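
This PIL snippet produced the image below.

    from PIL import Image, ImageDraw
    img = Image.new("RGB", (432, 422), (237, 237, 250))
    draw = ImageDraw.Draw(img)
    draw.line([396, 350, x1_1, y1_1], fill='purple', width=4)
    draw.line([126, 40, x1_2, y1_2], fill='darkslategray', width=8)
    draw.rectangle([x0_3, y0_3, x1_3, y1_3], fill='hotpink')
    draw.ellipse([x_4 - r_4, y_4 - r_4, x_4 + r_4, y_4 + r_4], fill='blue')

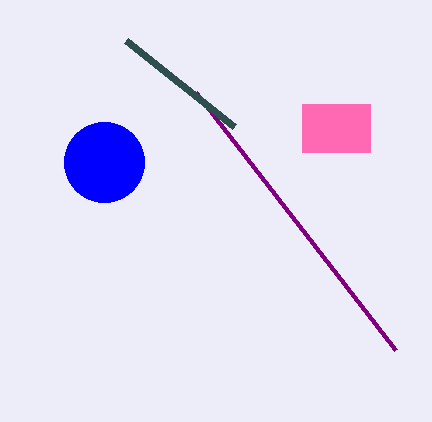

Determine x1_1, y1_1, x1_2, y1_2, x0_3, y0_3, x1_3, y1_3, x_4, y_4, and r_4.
x1_1 = 196; y1_1 = 92; x1_2 = 234; y1_2 = 126; x0_3 = 302; y0_3 = 104; x1_3 = 370; y1_3 = 152; x_4 = 104; y_4 = 162; r_4 = 40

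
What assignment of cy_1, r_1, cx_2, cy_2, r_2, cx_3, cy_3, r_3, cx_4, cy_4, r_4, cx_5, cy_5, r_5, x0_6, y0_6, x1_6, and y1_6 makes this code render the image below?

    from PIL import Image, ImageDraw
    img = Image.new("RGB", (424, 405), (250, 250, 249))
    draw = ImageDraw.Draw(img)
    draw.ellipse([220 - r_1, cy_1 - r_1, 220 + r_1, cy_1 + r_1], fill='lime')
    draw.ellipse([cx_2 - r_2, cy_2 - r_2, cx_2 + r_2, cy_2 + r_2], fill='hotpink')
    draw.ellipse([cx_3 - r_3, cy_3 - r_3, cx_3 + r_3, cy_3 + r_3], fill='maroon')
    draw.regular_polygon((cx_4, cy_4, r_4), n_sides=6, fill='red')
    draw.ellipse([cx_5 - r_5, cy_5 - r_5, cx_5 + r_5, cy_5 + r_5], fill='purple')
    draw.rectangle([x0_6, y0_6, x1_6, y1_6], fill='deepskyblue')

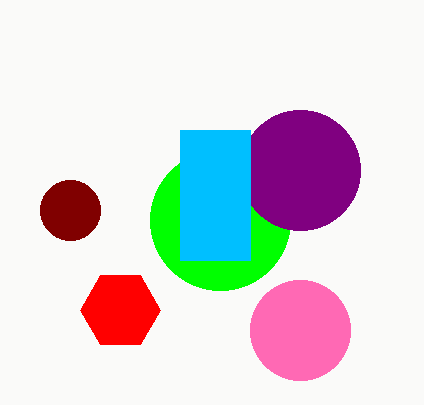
cy_1 = 220, r_1 = 70, cx_2 = 300, cy_2 = 330, r_2 = 50, cx_3 = 70, cy_3 = 210, r_3 = 30, cx_4 = 120, cy_4 = 310, r_4 = 40, cx_5 = 300, cy_5 = 170, r_5 = 60, x0_6 = 180, y0_6 = 130, x1_6 = 250, y1_6 = 260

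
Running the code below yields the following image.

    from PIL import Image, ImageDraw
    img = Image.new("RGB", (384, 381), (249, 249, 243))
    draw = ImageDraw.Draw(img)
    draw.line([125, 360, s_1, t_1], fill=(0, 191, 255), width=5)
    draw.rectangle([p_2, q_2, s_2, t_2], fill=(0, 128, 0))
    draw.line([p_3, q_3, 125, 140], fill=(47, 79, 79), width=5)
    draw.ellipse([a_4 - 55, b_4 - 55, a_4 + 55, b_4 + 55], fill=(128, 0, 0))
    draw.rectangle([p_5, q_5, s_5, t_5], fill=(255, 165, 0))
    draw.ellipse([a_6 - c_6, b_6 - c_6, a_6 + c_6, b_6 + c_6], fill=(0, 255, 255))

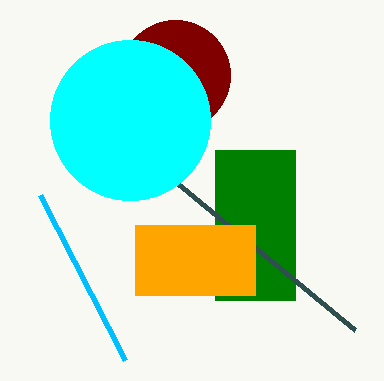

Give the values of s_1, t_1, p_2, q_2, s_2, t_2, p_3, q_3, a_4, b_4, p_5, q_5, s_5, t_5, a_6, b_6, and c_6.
s_1 = 40, t_1 = 195, p_2 = 215, q_2 = 150, s_2 = 295, t_2 = 300, p_3 = 355, q_3 = 330, a_4 = 175, b_4 = 75, p_5 = 135, q_5 = 225, s_5 = 255, t_5 = 295, a_6 = 130, b_6 = 120, c_6 = 80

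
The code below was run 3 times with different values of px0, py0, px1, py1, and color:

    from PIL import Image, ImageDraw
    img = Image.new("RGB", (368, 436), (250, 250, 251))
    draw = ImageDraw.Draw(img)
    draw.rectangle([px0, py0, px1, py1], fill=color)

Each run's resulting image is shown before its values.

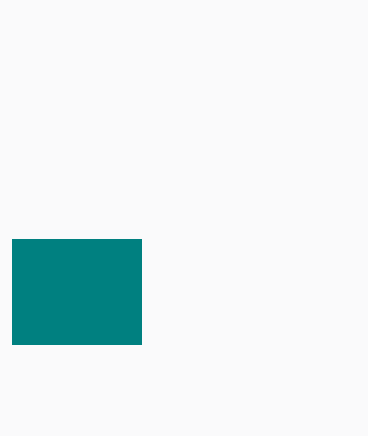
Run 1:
px0 = 12, py0 = 239, px1 = 141, py1 = 344, color = 'teal'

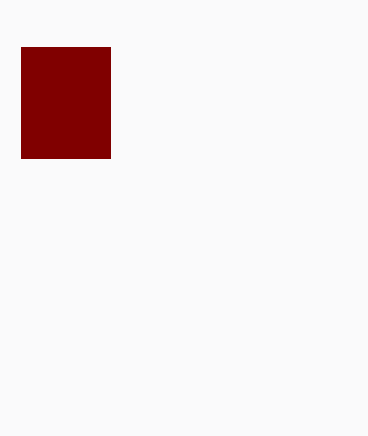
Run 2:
px0 = 21; py0 = 47; px1 = 110; py1 = 158; color = 'maroon'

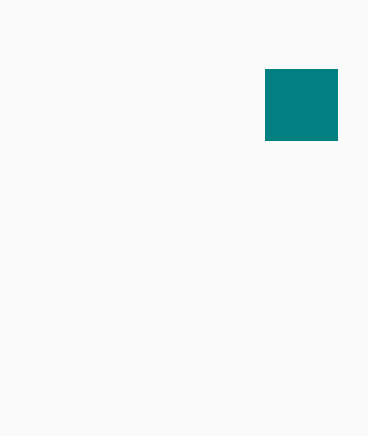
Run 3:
px0 = 265; py0 = 69; px1 = 337; py1 = 140; color = 'teal'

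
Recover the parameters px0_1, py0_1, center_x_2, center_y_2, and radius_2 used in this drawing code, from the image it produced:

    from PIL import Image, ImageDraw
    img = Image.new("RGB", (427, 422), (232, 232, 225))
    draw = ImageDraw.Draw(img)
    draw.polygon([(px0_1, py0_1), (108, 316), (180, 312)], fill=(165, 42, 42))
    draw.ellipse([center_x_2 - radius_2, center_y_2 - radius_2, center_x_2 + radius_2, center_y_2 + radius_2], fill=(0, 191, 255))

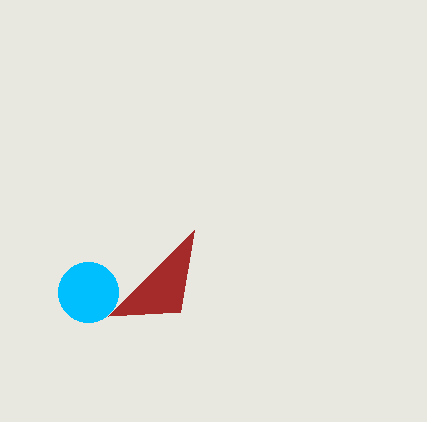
px0_1 = 194
py0_1 = 230
center_x_2 = 88
center_y_2 = 292
radius_2 = 30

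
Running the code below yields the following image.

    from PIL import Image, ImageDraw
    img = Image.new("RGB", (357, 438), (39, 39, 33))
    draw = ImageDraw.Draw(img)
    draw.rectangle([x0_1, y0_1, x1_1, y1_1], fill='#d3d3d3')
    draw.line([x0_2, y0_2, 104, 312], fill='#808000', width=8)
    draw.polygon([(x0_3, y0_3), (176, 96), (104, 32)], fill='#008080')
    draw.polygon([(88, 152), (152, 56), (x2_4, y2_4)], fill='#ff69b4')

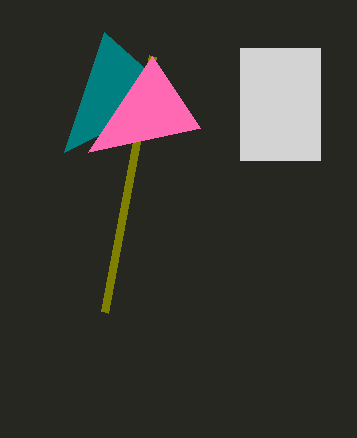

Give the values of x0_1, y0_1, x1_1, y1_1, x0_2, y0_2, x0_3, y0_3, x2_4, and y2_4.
x0_1 = 240; y0_1 = 48; x1_1 = 320; y1_1 = 160; x0_2 = 152; y0_2 = 56; x0_3 = 64; y0_3 = 152; x2_4 = 200; y2_4 = 128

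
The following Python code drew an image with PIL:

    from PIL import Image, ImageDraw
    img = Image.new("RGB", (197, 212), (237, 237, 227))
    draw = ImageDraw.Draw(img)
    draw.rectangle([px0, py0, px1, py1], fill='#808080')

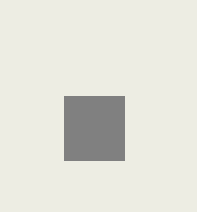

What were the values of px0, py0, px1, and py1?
px0 = 64, py0 = 96, px1 = 124, py1 = 160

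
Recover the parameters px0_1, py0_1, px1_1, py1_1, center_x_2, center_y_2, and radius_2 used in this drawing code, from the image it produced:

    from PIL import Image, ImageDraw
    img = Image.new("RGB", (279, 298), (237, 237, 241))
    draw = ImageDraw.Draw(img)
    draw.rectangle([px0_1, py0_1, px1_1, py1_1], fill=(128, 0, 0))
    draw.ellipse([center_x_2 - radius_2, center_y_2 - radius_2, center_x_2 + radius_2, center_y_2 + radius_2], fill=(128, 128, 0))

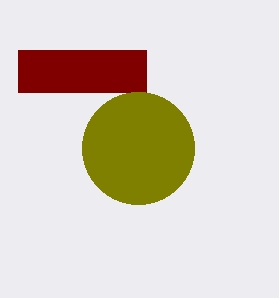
px0_1 = 18, py0_1 = 50, px1_1 = 146, py1_1 = 92, center_x_2 = 138, center_y_2 = 148, radius_2 = 56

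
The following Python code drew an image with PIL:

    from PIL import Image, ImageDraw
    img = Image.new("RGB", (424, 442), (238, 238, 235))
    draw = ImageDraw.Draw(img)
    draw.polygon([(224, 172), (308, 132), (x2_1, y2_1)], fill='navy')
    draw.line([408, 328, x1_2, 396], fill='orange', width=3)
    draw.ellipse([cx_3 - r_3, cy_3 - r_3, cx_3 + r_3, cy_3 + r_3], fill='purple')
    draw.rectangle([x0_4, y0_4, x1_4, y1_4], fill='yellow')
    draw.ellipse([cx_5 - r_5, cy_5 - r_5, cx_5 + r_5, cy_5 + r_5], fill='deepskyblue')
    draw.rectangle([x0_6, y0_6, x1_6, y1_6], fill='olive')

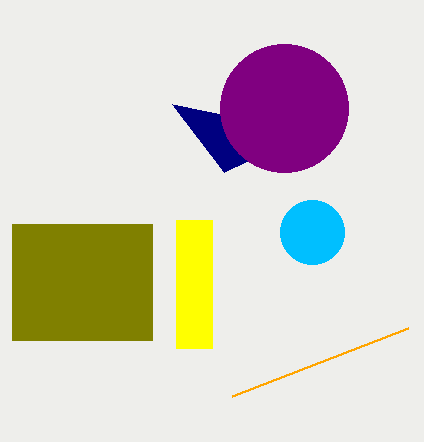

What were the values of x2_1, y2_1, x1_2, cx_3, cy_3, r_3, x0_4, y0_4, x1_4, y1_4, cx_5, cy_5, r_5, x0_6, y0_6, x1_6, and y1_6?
x2_1 = 172
y2_1 = 104
x1_2 = 232
cx_3 = 284
cy_3 = 108
r_3 = 64
x0_4 = 176
y0_4 = 220
x1_4 = 212
y1_4 = 348
cx_5 = 312
cy_5 = 232
r_5 = 32
x0_6 = 12
y0_6 = 224
x1_6 = 152
y1_6 = 340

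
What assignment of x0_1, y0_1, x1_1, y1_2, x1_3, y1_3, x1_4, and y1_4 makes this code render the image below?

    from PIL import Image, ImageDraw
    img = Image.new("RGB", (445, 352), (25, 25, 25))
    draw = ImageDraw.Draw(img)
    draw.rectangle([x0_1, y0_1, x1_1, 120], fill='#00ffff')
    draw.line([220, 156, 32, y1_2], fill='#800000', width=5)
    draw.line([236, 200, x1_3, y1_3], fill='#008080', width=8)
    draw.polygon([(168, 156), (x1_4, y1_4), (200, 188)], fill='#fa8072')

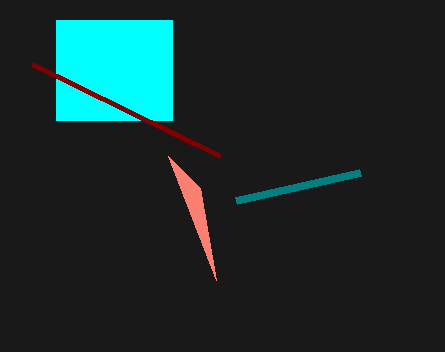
x0_1 = 56; y0_1 = 20; x1_1 = 172; y1_2 = 64; x1_3 = 360; y1_3 = 172; x1_4 = 216; y1_4 = 280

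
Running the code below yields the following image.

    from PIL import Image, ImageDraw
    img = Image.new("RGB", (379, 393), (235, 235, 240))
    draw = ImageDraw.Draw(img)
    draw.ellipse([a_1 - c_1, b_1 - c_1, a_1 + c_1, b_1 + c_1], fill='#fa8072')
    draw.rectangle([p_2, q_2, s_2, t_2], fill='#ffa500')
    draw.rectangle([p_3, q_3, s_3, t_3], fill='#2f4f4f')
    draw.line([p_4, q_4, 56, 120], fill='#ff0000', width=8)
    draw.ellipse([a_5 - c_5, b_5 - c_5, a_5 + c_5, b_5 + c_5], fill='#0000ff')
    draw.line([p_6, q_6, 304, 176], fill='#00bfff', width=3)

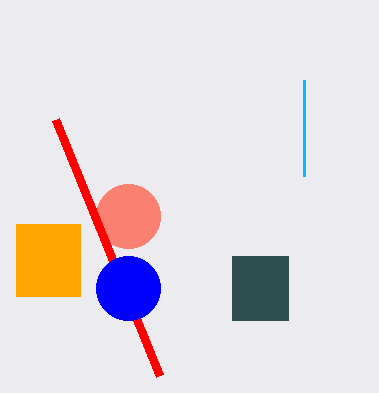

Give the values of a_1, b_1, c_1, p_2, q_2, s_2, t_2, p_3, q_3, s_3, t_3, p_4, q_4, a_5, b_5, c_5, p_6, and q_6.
a_1 = 128
b_1 = 216
c_1 = 32
p_2 = 16
q_2 = 224
s_2 = 80
t_2 = 296
p_3 = 232
q_3 = 256
s_3 = 288
t_3 = 320
p_4 = 160
q_4 = 376
a_5 = 128
b_5 = 288
c_5 = 32
p_6 = 304
q_6 = 80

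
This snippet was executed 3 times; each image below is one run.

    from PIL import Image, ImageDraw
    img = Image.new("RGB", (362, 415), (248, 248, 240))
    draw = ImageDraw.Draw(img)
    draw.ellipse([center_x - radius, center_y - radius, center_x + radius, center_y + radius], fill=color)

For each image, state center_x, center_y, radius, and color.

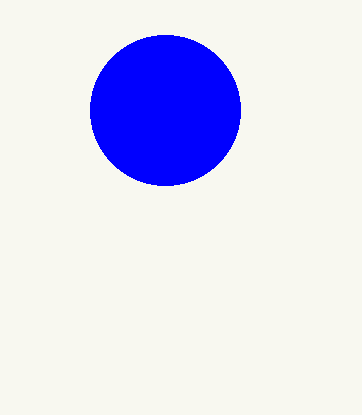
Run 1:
center_x = 165; center_y = 110; radius = 75; color = 'blue'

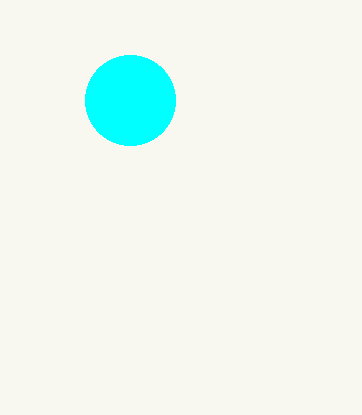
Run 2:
center_x = 130; center_y = 100; radius = 45; color = 'cyan'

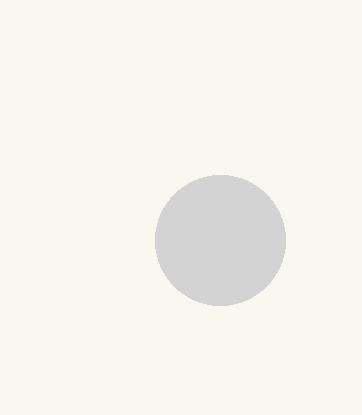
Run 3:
center_x = 220; center_y = 240; radius = 65; color = 'lightgray'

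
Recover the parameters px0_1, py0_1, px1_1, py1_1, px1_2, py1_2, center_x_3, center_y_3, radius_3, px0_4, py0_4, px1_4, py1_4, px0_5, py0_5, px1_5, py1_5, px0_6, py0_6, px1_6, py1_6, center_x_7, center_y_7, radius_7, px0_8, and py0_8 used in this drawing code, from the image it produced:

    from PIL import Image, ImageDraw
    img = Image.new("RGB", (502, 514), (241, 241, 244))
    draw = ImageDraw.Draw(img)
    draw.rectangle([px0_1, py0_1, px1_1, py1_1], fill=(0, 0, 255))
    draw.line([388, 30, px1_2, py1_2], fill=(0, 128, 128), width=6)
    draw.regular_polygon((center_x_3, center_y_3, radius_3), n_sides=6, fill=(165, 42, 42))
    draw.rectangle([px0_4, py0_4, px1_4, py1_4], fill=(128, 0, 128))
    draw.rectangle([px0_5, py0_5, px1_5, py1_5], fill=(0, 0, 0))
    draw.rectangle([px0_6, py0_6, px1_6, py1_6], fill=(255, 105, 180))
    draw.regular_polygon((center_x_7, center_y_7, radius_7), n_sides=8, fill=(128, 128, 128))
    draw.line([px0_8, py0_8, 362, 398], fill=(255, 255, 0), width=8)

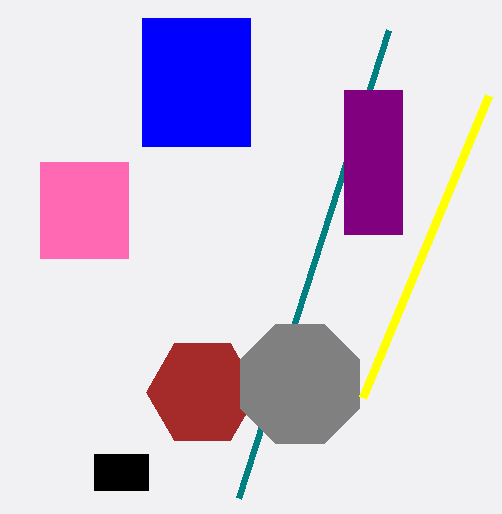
px0_1 = 142, py0_1 = 18, px1_1 = 250, py1_1 = 146, px1_2 = 238, py1_2 = 498, center_x_3 = 202, center_y_3 = 392, radius_3 = 56, px0_4 = 344, py0_4 = 90, px1_4 = 402, py1_4 = 234, px0_5 = 94, py0_5 = 454, px1_5 = 148, py1_5 = 490, px0_6 = 40, py0_6 = 162, px1_6 = 128, py1_6 = 258, center_x_7 = 300, center_y_7 = 384, radius_7 = 64, px0_8 = 488, py0_8 = 96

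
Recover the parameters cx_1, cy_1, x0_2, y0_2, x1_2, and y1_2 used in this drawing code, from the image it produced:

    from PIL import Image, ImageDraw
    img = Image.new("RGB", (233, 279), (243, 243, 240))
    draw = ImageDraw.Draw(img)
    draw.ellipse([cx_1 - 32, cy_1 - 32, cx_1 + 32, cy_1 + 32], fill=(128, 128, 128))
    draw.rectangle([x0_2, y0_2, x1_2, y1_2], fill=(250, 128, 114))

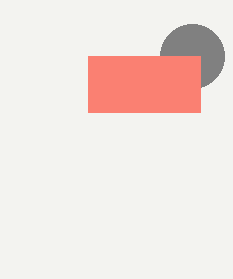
cx_1 = 192, cy_1 = 56, x0_2 = 88, y0_2 = 56, x1_2 = 200, y1_2 = 112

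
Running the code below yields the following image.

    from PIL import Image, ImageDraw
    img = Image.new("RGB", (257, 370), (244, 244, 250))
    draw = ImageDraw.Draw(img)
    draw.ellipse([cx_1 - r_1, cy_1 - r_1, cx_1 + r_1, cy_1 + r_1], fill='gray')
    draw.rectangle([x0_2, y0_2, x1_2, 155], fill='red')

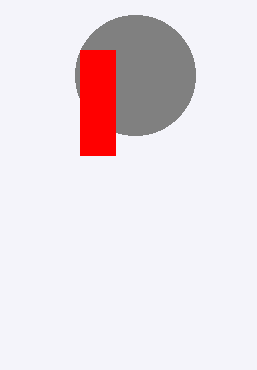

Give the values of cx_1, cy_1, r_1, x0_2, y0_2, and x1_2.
cx_1 = 135
cy_1 = 75
r_1 = 60
x0_2 = 80
y0_2 = 50
x1_2 = 115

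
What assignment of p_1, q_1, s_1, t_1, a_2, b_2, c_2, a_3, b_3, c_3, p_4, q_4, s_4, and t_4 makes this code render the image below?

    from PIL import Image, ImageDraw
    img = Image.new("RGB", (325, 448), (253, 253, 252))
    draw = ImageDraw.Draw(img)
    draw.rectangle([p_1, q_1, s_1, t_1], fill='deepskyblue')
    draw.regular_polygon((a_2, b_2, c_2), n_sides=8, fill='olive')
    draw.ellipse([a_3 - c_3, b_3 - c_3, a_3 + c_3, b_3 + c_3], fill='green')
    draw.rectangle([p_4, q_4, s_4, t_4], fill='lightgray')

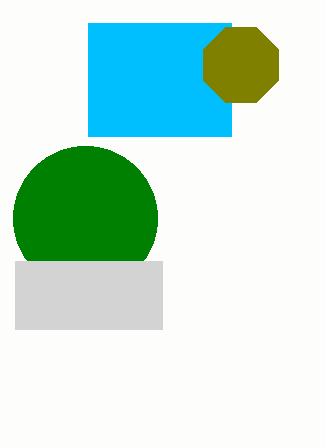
p_1 = 88, q_1 = 23, s_1 = 231, t_1 = 136, a_2 = 241, b_2 = 65, c_2 = 41, a_3 = 85, b_3 = 218, c_3 = 72, p_4 = 15, q_4 = 261, s_4 = 162, t_4 = 329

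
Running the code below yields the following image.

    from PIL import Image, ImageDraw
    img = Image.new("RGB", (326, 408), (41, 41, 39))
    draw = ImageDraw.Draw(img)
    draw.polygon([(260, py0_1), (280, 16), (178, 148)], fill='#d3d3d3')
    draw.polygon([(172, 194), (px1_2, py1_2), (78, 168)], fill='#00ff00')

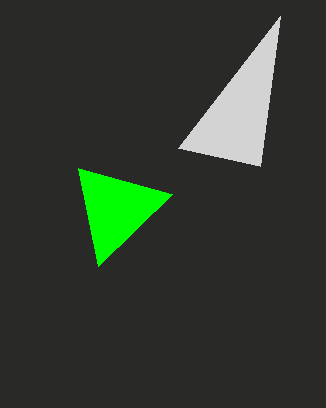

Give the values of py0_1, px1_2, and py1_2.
py0_1 = 166
px1_2 = 98
py1_2 = 266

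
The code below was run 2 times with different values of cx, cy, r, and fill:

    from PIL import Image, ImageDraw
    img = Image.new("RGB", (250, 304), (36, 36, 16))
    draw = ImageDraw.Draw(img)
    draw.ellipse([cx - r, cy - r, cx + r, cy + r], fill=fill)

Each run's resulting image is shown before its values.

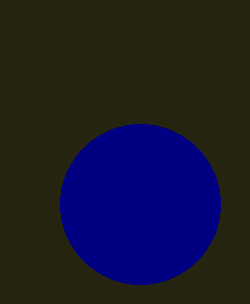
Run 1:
cx = 140, cy = 204, r = 80, fill = 'navy'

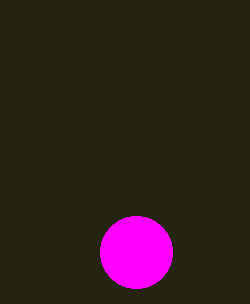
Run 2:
cx = 136
cy = 252
r = 36
fill = 'magenta'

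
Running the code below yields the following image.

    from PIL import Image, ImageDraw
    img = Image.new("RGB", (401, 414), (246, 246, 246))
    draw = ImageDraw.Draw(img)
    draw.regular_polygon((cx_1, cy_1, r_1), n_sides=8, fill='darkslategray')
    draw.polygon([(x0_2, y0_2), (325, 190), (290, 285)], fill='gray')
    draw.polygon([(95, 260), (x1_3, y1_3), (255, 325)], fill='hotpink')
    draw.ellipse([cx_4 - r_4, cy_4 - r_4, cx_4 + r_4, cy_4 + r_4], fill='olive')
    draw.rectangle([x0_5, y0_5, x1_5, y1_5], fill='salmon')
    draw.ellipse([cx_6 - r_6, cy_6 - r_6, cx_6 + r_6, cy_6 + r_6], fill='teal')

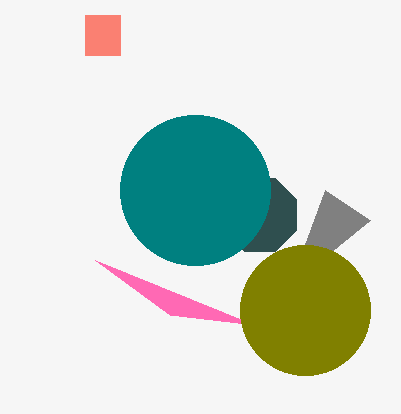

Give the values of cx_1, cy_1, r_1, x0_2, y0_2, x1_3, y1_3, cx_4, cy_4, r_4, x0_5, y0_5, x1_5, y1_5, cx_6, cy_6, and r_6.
cx_1 = 260; cy_1 = 215; r_1 = 40; x0_2 = 370; y0_2 = 220; x1_3 = 170; y1_3 = 315; cx_4 = 305; cy_4 = 310; r_4 = 65; x0_5 = 85; y0_5 = 15; x1_5 = 120; y1_5 = 55; cx_6 = 195; cy_6 = 190; r_6 = 75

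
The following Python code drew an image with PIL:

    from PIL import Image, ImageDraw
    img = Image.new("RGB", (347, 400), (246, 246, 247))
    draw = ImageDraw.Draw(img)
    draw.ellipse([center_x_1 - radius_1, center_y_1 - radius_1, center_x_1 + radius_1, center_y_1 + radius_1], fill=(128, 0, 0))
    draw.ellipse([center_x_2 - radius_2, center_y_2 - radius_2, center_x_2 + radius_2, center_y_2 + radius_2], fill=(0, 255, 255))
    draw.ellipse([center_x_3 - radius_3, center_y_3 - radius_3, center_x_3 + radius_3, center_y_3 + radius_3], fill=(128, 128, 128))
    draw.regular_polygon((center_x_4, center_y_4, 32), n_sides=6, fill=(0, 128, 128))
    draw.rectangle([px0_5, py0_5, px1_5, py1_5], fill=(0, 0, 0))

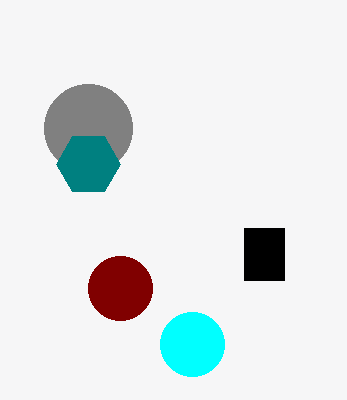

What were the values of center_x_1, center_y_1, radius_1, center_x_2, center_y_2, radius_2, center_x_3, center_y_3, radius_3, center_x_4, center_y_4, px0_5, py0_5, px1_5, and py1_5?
center_x_1 = 120; center_y_1 = 288; radius_1 = 32; center_x_2 = 192; center_y_2 = 344; radius_2 = 32; center_x_3 = 88; center_y_3 = 128; radius_3 = 44; center_x_4 = 88; center_y_4 = 164; px0_5 = 244; py0_5 = 228; px1_5 = 284; py1_5 = 280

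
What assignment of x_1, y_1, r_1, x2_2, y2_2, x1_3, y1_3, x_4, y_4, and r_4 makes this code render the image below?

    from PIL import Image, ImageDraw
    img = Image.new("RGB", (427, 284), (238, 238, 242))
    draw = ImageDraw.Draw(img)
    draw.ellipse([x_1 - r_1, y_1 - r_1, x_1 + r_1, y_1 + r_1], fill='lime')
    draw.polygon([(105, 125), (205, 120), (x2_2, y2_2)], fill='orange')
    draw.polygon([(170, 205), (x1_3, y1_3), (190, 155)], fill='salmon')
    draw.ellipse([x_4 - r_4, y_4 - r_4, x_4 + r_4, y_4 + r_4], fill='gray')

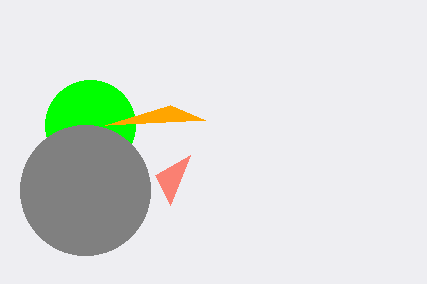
x_1 = 90; y_1 = 125; r_1 = 45; x2_2 = 170; y2_2 = 105; x1_3 = 155; y1_3 = 175; x_4 = 85; y_4 = 190; r_4 = 65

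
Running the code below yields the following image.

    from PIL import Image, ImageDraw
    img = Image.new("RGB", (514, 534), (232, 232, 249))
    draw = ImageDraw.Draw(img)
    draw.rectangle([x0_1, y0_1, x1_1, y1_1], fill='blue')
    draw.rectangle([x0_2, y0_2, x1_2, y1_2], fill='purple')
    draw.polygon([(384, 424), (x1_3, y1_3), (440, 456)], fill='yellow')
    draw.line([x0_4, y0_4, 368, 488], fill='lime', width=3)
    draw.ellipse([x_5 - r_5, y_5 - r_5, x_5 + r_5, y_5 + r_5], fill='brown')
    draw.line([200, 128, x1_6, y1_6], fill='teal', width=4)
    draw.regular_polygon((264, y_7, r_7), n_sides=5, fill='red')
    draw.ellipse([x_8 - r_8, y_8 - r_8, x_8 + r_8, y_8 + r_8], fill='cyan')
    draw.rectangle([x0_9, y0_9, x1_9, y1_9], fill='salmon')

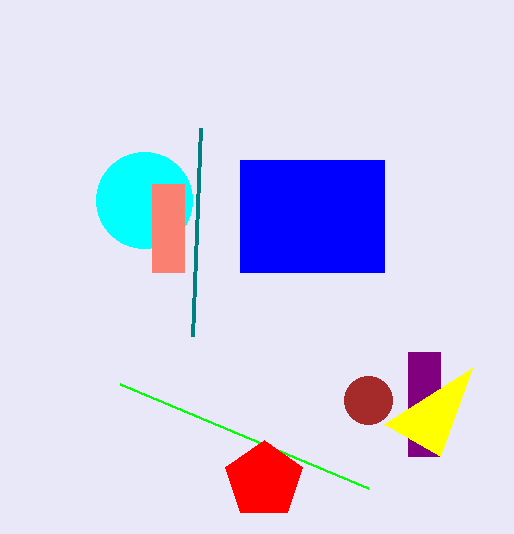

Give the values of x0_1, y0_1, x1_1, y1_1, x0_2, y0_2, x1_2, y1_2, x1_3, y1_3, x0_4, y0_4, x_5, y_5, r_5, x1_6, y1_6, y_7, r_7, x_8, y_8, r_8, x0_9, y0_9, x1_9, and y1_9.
x0_1 = 240, y0_1 = 160, x1_1 = 384, y1_1 = 272, x0_2 = 408, y0_2 = 352, x1_2 = 440, y1_2 = 456, x1_3 = 472, y1_3 = 368, x0_4 = 120, y0_4 = 384, x_5 = 368, y_5 = 400, r_5 = 24, x1_6 = 192, y1_6 = 336, y_7 = 480, r_7 = 40, x_8 = 144, y_8 = 200, r_8 = 48, x0_9 = 152, y0_9 = 184, x1_9 = 184, y1_9 = 272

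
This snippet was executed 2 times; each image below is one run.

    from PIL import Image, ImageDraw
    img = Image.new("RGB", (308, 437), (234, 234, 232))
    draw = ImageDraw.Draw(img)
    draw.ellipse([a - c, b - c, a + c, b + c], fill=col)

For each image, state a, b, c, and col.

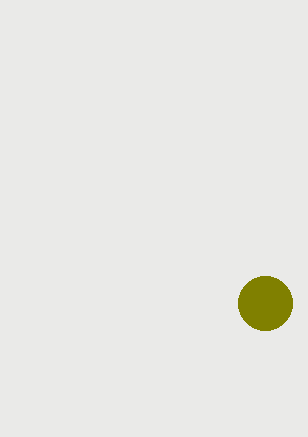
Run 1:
a = 265, b = 303, c = 27, col = 'olive'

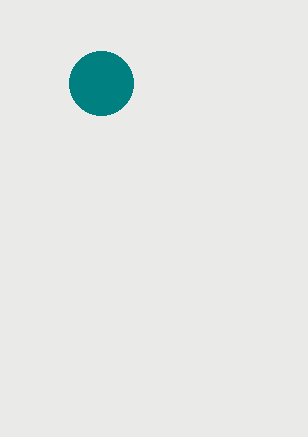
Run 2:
a = 101; b = 83; c = 32; col = 'teal'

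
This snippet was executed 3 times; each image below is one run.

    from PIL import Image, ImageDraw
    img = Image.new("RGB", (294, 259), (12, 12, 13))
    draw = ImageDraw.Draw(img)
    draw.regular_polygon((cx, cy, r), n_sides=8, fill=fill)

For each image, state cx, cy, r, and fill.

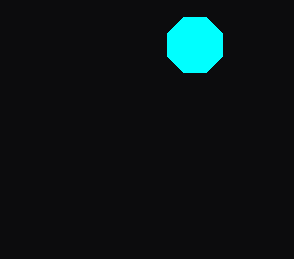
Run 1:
cx = 195
cy = 45
r = 30
fill = 'cyan'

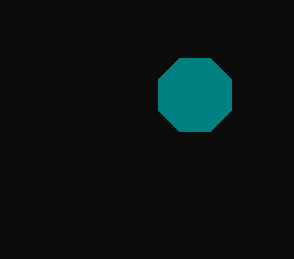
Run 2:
cx = 195
cy = 95
r = 40
fill = 'teal'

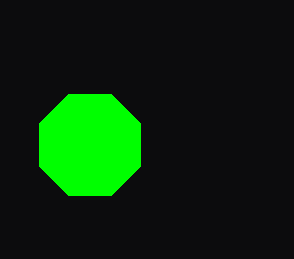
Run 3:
cx = 90
cy = 145
r = 55
fill = 'lime'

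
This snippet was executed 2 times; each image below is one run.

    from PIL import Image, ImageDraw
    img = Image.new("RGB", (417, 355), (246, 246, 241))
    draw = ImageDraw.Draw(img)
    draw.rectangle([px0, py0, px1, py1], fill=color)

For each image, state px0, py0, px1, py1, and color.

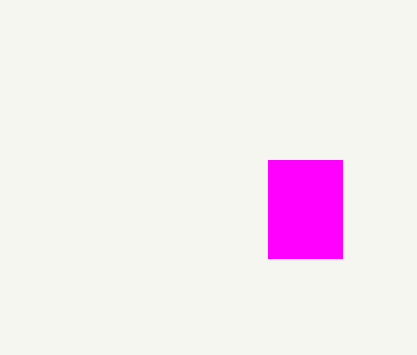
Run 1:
px0 = 268; py0 = 160; px1 = 342; py1 = 258; color = 'magenta'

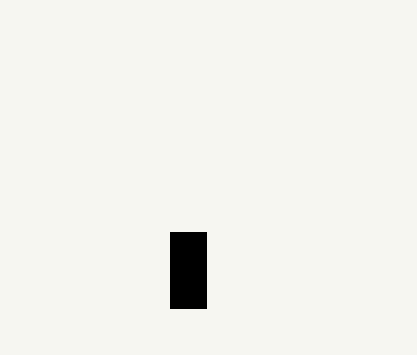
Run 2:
px0 = 170, py0 = 232, px1 = 206, py1 = 308, color = 'black'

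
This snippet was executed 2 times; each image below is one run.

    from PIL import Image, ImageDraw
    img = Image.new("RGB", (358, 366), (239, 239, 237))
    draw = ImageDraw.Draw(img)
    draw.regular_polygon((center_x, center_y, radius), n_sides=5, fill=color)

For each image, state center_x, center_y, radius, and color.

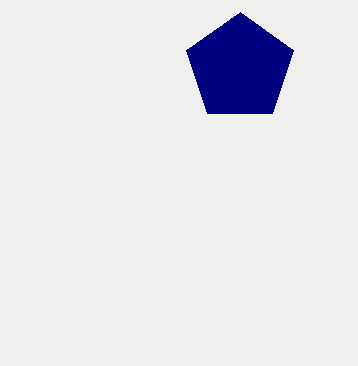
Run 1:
center_x = 240; center_y = 68; radius = 56; color = 'navy'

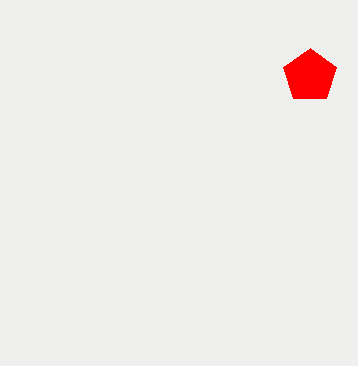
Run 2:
center_x = 310
center_y = 76
radius = 28
color = 'red'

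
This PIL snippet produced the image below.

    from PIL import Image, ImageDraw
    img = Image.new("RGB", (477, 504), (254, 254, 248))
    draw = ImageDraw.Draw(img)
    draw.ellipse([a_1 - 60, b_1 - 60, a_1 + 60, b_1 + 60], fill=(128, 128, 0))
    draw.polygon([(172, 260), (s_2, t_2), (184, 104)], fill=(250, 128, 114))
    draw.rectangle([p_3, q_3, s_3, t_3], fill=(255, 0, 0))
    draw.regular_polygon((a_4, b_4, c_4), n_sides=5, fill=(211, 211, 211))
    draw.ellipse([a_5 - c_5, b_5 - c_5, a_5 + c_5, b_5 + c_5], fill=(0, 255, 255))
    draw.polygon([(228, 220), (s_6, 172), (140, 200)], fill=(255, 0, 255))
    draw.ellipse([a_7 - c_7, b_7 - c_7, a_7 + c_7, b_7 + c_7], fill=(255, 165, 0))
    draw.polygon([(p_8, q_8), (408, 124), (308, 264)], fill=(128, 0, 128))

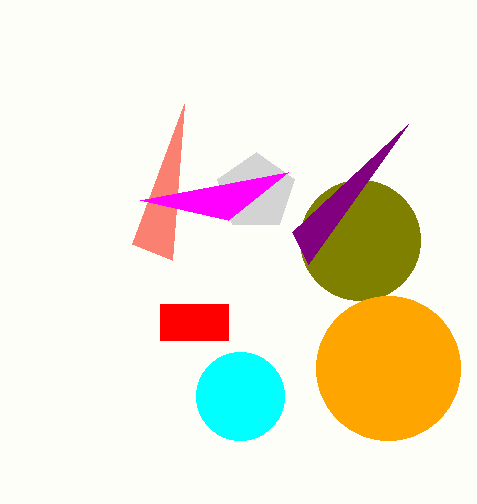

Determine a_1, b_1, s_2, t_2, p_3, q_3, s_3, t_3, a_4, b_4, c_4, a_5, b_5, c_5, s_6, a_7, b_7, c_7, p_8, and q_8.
a_1 = 360, b_1 = 240, s_2 = 132, t_2 = 244, p_3 = 160, q_3 = 304, s_3 = 228, t_3 = 340, a_4 = 256, b_4 = 192, c_4 = 40, a_5 = 240, b_5 = 396, c_5 = 44, s_6 = 288, a_7 = 388, b_7 = 368, c_7 = 72, p_8 = 292, q_8 = 232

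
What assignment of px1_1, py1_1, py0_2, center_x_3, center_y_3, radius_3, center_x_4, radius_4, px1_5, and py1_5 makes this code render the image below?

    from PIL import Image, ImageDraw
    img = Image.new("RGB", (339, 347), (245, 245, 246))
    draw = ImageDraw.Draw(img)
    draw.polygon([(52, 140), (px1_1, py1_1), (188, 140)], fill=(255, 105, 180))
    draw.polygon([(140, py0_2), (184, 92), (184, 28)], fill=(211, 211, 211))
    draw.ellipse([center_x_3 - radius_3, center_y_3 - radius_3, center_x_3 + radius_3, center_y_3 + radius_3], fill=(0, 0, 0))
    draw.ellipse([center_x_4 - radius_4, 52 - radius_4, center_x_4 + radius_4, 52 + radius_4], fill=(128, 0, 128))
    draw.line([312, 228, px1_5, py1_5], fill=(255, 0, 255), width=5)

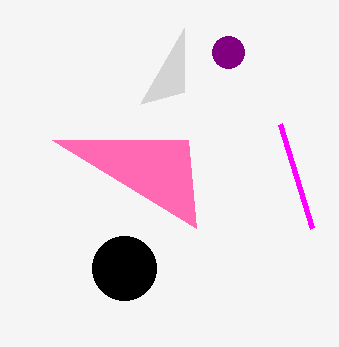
px1_1 = 196
py1_1 = 228
py0_2 = 104
center_x_3 = 124
center_y_3 = 268
radius_3 = 32
center_x_4 = 228
radius_4 = 16
px1_5 = 280
py1_5 = 124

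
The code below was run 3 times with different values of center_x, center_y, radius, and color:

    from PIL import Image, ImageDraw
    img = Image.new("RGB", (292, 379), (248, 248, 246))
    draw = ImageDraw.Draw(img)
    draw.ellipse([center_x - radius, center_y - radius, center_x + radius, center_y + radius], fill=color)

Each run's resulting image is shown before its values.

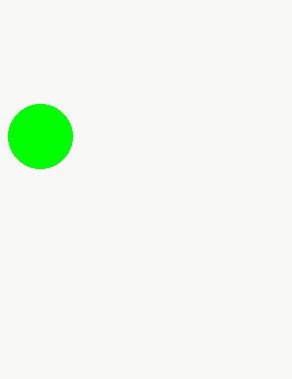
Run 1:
center_x = 40, center_y = 136, radius = 32, color = 'lime'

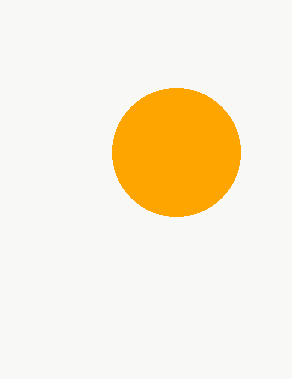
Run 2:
center_x = 176, center_y = 152, radius = 64, color = 'orange'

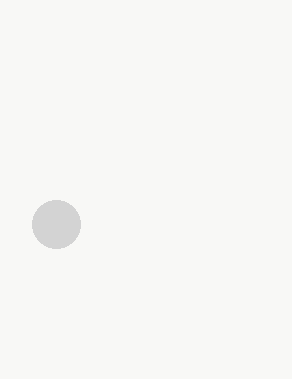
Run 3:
center_x = 56
center_y = 224
radius = 24
color = 'lightgray'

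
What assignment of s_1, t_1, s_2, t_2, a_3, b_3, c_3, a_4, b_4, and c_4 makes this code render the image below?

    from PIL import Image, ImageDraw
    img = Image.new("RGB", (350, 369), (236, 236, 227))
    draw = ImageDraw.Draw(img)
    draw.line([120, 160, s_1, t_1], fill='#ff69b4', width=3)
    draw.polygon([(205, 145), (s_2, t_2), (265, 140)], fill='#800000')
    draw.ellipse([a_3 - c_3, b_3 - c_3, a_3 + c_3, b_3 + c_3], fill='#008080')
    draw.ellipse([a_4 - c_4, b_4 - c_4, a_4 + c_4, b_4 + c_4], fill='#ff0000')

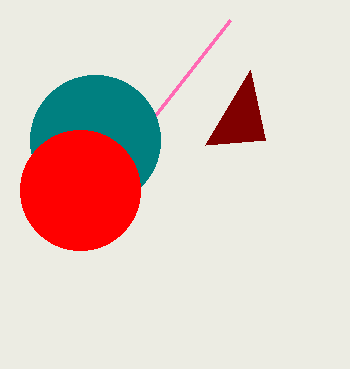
s_1 = 230; t_1 = 20; s_2 = 250; t_2 = 70; a_3 = 95; b_3 = 140; c_3 = 65; a_4 = 80; b_4 = 190; c_4 = 60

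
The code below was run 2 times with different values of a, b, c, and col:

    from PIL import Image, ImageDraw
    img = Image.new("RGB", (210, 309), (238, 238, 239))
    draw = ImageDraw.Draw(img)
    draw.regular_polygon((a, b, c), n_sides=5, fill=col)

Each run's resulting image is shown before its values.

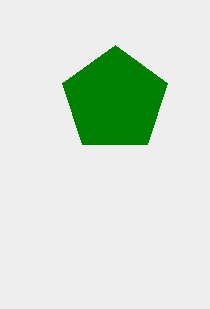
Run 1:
a = 115
b = 100
c = 55
col = 'green'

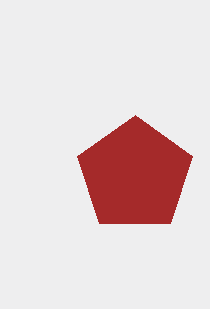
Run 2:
a = 135, b = 175, c = 60, col = 'brown'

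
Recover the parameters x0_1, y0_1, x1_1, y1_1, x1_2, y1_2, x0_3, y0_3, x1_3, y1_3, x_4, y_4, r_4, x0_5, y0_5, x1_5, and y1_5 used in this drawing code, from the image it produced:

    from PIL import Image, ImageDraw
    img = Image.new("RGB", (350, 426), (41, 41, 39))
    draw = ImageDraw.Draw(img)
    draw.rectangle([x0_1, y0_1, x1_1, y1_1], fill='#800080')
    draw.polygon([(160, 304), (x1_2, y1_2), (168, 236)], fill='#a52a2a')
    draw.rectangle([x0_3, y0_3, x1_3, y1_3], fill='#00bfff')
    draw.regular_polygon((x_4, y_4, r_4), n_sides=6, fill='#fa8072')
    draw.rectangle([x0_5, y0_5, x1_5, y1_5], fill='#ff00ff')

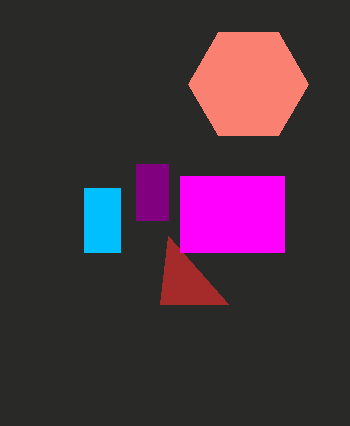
x0_1 = 136; y0_1 = 164; x1_1 = 168; y1_1 = 220; x1_2 = 228; y1_2 = 304; x0_3 = 84; y0_3 = 188; x1_3 = 120; y1_3 = 252; x_4 = 248; y_4 = 84; r_4 = 60; x0_5 = 180; y0_5 = 176; x1_5 = 284; y1_5 = 252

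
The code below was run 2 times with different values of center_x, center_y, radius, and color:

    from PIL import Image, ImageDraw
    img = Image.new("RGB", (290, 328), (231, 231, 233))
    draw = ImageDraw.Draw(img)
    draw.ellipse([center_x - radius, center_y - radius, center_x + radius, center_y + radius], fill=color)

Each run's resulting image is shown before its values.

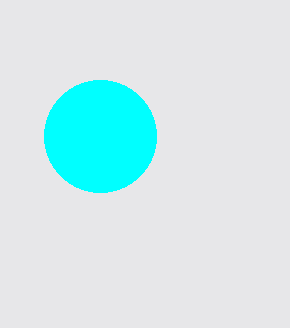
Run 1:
center_x = 100
center_y = 136
radius = 56
color = 'cyan'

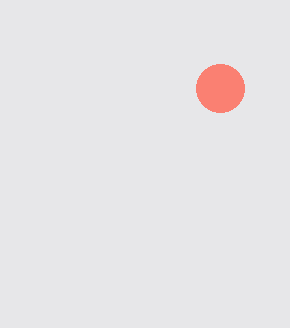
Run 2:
center_x = 220
center_y = 88
radius = 24
color = 'salmon'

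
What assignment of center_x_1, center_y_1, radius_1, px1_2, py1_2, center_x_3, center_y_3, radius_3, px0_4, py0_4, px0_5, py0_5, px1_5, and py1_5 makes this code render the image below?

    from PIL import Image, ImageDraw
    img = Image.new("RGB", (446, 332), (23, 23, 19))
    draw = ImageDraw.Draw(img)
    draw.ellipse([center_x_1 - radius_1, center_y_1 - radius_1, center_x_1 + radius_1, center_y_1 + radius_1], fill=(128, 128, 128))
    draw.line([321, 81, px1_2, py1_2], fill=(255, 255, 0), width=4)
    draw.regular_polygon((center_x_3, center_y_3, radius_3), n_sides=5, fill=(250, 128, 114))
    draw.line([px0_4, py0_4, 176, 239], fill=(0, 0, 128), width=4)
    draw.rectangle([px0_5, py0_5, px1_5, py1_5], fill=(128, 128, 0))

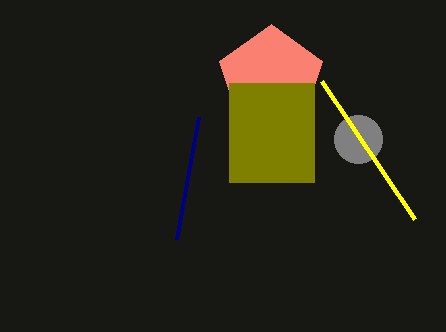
center_x_1 = 358, center_y_1 = 139, radius_1 = 24, px1_2 = 414, py1_2 = 219, center_x_3 = 271, center_y_3 = 78, radius_3 = 54, px0_4 = 198, py0_4 = 117, px0_5 = 229, py0_5 = 83, px1_5 = 314, py1_5 = 182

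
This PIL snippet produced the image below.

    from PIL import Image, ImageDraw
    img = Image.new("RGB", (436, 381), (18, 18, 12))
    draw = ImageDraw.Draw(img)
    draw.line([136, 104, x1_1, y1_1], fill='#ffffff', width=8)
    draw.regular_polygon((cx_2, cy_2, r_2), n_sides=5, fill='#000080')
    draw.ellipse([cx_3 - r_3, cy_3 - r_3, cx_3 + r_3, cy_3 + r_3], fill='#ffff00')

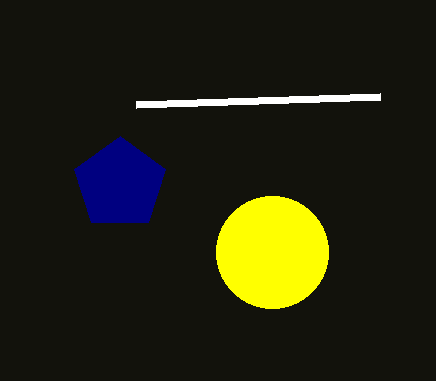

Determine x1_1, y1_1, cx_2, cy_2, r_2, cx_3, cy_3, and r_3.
x1_1 = 380
y1_1 = 96
cx_2 = 120
cy_2 = 184
r_2 = 48
cx_3 = 272
cy_3 = 252
r_3 = 56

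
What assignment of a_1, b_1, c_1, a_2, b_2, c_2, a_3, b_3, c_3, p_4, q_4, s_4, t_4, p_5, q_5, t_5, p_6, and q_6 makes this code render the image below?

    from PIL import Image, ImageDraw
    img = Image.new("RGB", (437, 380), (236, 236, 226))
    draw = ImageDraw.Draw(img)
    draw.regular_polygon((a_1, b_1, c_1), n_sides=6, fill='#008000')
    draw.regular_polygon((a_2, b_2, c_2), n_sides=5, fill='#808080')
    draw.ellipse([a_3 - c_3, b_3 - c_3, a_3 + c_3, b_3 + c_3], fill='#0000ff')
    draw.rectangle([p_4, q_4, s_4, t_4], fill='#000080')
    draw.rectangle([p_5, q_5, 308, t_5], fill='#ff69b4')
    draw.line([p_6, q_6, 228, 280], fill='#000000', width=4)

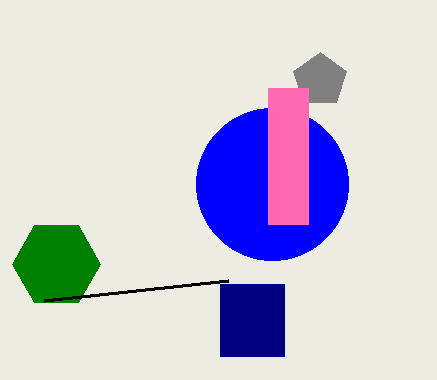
a_1 = 56; b_1 = 264; c_1 = 44; a_2 = 320; b_2 = 80; c_2 = 28; a_3 = 272; b_3 = 184; c_3 = 76; p_4 = 220; q_4 = 284; s_4 = 284; t_4 = 356; p_5 = 268; q_5 = 88; t_5 = 224; p_6 = 44; q_6 = 300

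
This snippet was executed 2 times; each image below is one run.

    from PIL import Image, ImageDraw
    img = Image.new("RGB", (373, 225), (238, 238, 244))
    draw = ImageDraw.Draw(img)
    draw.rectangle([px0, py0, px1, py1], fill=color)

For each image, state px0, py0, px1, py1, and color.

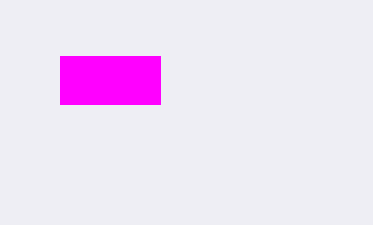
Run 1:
px0 = 60, py0 = 56, px1 = 160, py1 = 104, color = 'magenta'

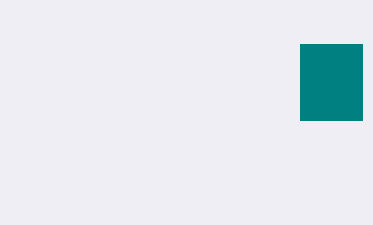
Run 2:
px0 = 300
py0 = 44
px1 = 362
py1 = 120
color = 'teal'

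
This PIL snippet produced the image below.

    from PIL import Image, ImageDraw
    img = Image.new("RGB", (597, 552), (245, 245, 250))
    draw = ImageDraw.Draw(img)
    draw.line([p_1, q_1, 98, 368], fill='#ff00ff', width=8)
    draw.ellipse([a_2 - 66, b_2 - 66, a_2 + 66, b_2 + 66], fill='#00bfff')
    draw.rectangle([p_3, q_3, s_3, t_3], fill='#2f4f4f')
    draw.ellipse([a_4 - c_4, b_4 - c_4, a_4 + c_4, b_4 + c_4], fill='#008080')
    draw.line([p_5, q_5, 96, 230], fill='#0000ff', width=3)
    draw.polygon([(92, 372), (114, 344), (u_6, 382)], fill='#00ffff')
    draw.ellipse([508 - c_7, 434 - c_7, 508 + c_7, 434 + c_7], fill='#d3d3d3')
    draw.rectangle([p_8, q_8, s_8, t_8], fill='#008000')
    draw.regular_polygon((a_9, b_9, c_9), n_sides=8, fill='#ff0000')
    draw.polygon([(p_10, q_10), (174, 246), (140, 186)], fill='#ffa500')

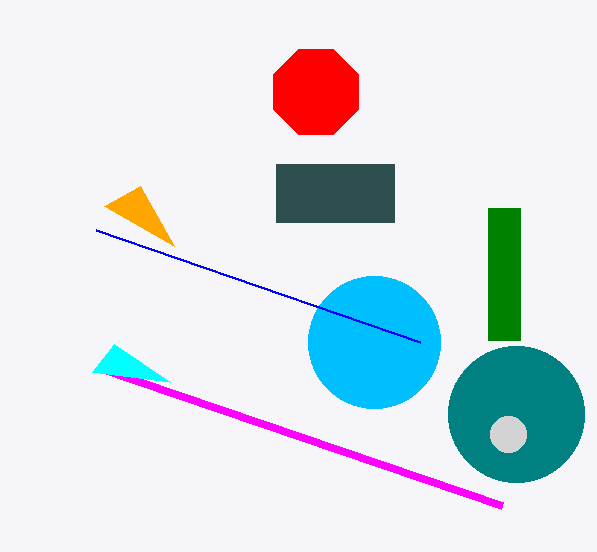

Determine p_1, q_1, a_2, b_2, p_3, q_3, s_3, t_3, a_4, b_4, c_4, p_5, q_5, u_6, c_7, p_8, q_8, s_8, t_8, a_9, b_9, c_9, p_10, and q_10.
p_1 = 502, q_1 = 506, a_2 = 374, b_2 = 342, p_3 = 276, q_3 = 164, s_3 = 394, t_3 = 222, a_4 = 516, b_4 = 414, c_4 = 68, p_5 = 420, q_5 = 342, u_6 = 170, c_7 = 18, p_8 = 488, q_8 = 208, s_8 = 520, t_8 = 340, a_9 = 316, b_9 = 92, c_9 = 46, p_10 = 104, q_10 = 206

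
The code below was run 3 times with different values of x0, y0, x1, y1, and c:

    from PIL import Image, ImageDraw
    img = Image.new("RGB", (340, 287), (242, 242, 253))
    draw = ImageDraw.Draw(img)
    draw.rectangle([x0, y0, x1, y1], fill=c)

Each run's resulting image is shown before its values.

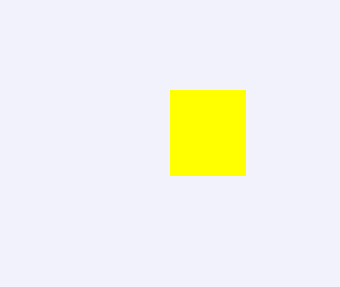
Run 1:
x0 = 170, y0 = 90, x1 = 245, y1 = 175, c = 'yellow'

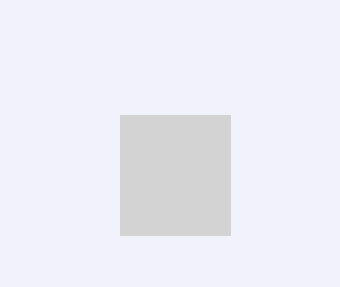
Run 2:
x0 = 120; y0 = 115; x1 = 230; y1 = 235; c = 'lightgray'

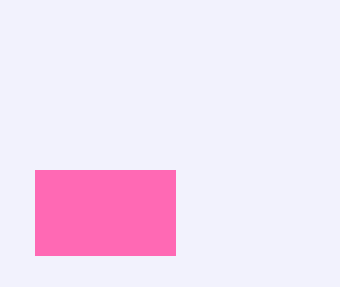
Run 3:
x0 = 35, y0 = 170, x1 = 175, y1 = 255, c = 'hotpink'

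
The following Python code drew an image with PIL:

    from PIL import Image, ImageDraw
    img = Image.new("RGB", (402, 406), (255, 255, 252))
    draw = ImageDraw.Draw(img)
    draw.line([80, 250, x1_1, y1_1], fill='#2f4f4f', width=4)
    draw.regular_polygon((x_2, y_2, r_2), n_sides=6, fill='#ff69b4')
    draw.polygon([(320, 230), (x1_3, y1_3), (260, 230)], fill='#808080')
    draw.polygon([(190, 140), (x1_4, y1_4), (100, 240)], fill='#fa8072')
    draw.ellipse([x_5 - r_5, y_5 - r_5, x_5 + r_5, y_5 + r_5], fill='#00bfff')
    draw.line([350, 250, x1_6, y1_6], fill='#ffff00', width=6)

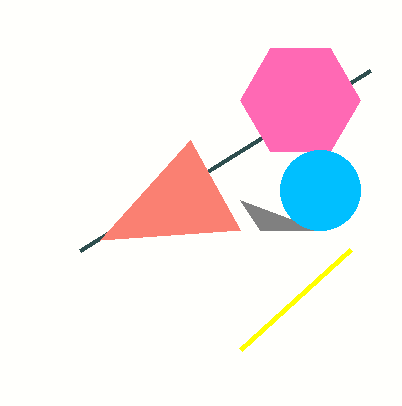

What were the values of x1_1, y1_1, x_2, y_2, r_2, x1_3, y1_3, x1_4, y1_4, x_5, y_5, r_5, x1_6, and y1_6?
x1_1 = 370; y1_1 = 70; x_2 = 300; y_2 = 100; r_2 = 60; x1_3 = 240; y1_3 = 200; x1_4 = 240; y1_4 = 230; x_5 = 320; y_5 = 190; r_5 = 40; x1_6 = 240; y1_6 = 350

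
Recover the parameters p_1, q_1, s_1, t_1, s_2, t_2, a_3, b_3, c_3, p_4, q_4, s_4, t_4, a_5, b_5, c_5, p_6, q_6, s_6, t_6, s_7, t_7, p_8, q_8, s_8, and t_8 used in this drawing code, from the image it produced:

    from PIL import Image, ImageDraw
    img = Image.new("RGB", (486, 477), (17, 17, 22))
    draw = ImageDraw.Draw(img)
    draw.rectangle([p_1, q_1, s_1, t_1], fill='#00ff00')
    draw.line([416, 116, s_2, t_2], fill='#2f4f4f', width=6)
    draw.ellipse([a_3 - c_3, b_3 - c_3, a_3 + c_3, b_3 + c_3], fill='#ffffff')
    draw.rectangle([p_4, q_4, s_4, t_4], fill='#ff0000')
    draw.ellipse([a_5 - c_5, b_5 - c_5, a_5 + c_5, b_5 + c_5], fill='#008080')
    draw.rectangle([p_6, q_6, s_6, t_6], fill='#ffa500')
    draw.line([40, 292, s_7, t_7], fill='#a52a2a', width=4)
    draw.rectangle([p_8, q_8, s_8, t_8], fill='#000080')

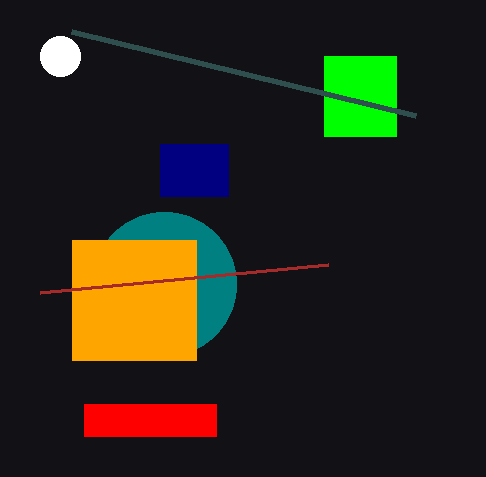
p_1 = 324, q_1 = 56, s_1 = 396, t_1 = 136, s_2 = 72, t_2 = 32, a_3 = 60, b_3 = 56, c_3 = 20, p_4 = 84, q_4 = 404, s_4 = 216, t_4 = 436, a_5 = 164, b_5 = 284, c_5 = 72, p_6 = 72, q_6 = 240, s_6 = 196, t_6 = 360, s_7 = 328, t_7 = 264, p_8 = 160, q_8 = 144, s_8 = 228, t_8 = 196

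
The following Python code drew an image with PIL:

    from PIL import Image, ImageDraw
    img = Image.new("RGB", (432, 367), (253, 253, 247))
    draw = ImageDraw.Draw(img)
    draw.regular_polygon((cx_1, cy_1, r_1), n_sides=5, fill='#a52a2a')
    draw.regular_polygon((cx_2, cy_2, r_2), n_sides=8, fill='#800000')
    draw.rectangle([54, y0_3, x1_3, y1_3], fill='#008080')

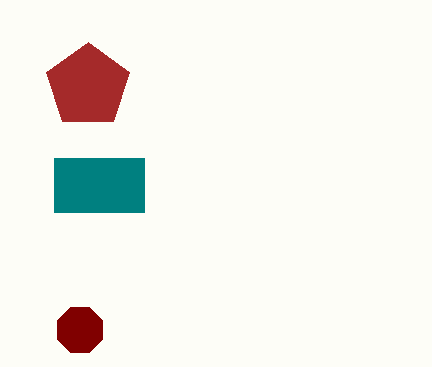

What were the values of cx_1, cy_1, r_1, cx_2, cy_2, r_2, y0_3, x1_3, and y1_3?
cx_1 = 88
cy_1 = 86
r_1 = 44
cx_2 = 80
cy_2 = 330
r_2 = 24
y0_3 = 158
x1_3 = 144
y1_3 = 212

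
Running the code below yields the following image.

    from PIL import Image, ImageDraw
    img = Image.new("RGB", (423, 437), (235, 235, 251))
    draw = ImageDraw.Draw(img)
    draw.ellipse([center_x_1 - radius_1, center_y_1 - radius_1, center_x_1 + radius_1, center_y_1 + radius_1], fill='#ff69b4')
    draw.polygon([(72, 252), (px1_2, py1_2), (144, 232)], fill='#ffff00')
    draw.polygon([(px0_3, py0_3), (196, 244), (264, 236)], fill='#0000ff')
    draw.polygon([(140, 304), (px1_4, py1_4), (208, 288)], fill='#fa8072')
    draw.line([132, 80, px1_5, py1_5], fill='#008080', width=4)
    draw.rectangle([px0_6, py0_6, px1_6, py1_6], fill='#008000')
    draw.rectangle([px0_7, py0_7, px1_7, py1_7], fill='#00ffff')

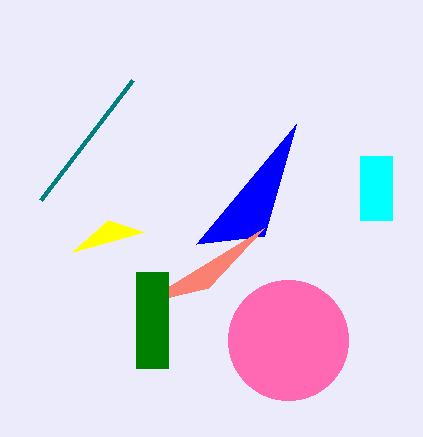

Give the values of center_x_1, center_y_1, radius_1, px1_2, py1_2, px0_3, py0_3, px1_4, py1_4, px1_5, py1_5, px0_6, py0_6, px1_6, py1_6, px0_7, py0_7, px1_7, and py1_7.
center_x_1 = 288
center_y_1 = 340
radius_1 = 60
px1_2 = 108
py1_2 = 220
px0_3 = 296
py0_3 = 124
px1_4 = 264
py1_4 = 228
px1_5 = 40
py1_5 = 200
px0_6 = 136
py0_6 = 272
px1_6 = 168
py1_6 = 368
px0_7 = 360
py0_7 = 156
px1_7 = 392
py1_7 = 220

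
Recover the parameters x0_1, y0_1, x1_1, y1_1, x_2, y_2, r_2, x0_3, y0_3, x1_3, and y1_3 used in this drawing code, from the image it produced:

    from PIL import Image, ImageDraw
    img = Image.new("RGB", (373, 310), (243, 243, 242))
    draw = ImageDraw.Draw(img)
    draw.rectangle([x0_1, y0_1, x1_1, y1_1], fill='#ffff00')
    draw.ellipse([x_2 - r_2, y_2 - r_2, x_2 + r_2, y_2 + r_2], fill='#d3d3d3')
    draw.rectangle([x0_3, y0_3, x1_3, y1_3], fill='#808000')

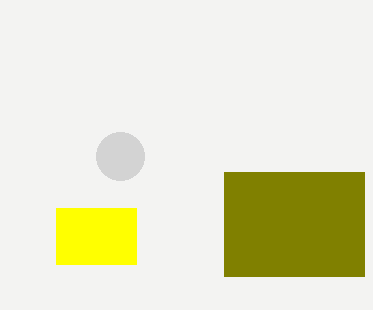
x0_1 = 56; y0_1 = 208; x1_1 = 136; y1_1 = 264; x_2 = 120; y_2 = 156; r_2 = 24; x0_3 = 224; y0_3 = 172; x1_3 = 364; y1_3 = 276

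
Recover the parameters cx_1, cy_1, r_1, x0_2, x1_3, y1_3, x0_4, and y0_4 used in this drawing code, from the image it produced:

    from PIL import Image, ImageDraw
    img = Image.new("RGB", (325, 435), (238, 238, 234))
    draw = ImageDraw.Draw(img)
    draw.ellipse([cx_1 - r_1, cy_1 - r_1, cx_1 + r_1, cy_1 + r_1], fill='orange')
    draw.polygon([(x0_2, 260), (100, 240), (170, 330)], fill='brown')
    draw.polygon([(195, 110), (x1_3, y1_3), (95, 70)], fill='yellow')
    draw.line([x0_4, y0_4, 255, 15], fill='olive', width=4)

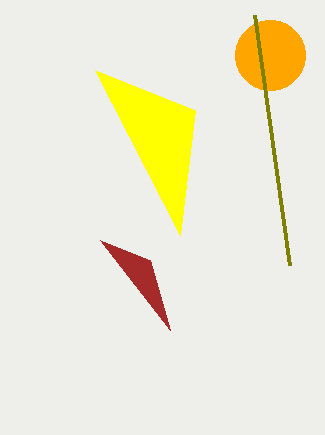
cx_1 = 270; cy_1 = 55; r_1 = 35; x0_2 = 150; x1_3 = 180; y1_3 = 235; x0_4 = 290; y0_4 = 265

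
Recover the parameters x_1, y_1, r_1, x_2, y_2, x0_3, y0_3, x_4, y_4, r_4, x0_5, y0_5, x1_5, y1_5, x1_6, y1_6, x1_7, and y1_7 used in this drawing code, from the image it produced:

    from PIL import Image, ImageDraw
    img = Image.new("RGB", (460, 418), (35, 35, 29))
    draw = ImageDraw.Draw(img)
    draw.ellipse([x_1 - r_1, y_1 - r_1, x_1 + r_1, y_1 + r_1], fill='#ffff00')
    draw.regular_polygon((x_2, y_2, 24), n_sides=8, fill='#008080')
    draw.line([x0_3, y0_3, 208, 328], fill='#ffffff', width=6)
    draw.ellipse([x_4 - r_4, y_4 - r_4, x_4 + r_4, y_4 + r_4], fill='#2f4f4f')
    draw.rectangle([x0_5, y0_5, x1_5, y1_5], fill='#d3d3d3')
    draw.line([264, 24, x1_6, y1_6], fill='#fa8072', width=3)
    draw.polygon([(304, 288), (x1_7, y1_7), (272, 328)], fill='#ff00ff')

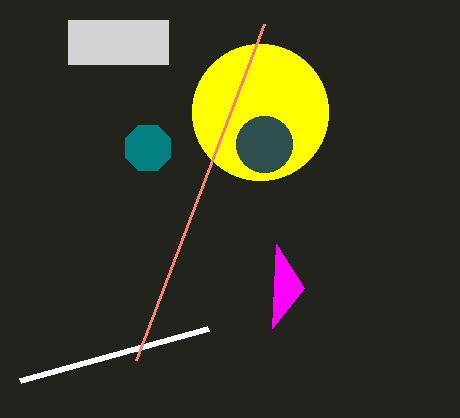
x_1 = 260, y_1 = 112, r_1 = 68, x_2 = 148, y_2 = 148, x0_3 = 20, y0_3 = 380, x_4 = 264, y_4 = 144, r_4 = 28, x0_5 = 68, y0_5 = 20, x1_5 = 168, y1_5 = 64, x1_6 = 136, y1_6 = 360, x1_7 = 276, y1_7 = 244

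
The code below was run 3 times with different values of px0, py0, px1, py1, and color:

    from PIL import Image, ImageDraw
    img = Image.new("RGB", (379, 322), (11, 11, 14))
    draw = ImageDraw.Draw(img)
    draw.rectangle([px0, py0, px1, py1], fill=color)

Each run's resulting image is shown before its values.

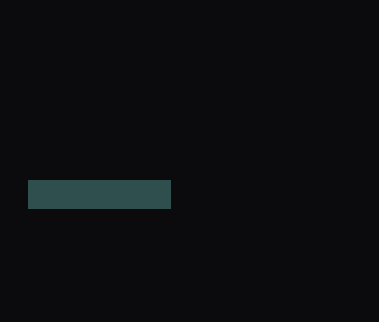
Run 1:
px0 = 28, py0 = 180, px1 = 170, py1 = 208, color = 'darkslategray'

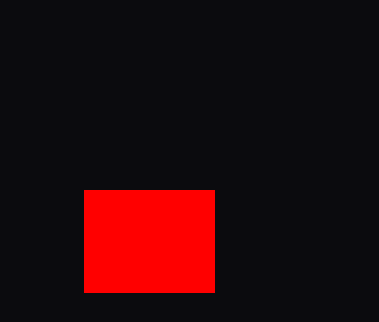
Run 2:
px0 = 84; py0 = 190; px1 = 214; py1 = 292; color = 'red'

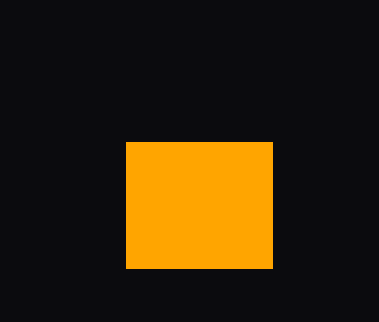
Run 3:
px0 = 126
py0 = 142
px1 = 272
py1 = 268
color = 'orange'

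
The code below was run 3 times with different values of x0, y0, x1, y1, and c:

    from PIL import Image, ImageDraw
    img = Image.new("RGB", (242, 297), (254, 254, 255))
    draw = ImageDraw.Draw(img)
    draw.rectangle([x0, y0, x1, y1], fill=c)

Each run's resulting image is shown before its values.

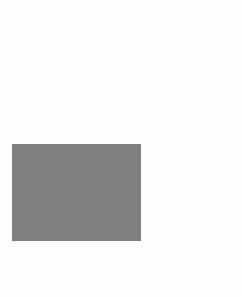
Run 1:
x0 = 12, y0 = 144, x1 = 140, y1 = 240, c = 'gray'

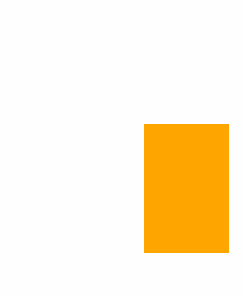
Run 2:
x0 = 144, y0 = 124, x1 = 228, y1 = 252, c = 'orange'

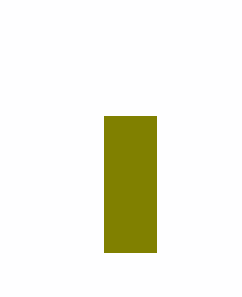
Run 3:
x0 = 104; y0 = 116; x1 = 156; y1 = 252; c = 'olive'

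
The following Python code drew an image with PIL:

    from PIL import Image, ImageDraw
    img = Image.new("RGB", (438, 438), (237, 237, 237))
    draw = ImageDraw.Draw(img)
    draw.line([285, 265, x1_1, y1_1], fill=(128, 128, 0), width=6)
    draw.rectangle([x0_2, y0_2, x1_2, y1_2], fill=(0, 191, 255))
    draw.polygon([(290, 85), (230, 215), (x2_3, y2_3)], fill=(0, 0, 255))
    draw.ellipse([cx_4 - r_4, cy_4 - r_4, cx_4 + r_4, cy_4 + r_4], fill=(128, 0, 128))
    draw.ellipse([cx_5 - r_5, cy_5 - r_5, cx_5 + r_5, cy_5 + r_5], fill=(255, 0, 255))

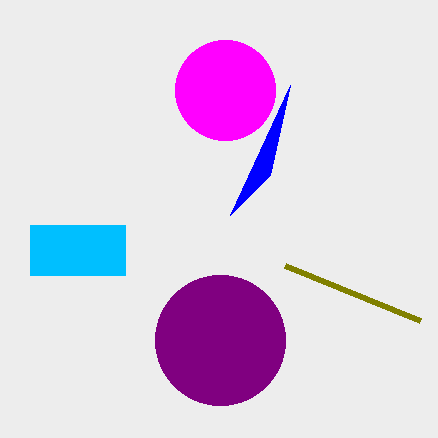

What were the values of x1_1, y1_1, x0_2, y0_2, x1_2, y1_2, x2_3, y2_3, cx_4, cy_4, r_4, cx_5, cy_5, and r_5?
x1_1 = 420
y1_1 = 320
x0_2 = 30
y0_2 = 225
x1_2 = 125
y1_2 = 275
x2_3 = 270
y2_3 = 175
cx_4 = 220
cy_4 = 340
r_4 = 65
cx_5 = 225
cy_5 = 90
r_5 = 50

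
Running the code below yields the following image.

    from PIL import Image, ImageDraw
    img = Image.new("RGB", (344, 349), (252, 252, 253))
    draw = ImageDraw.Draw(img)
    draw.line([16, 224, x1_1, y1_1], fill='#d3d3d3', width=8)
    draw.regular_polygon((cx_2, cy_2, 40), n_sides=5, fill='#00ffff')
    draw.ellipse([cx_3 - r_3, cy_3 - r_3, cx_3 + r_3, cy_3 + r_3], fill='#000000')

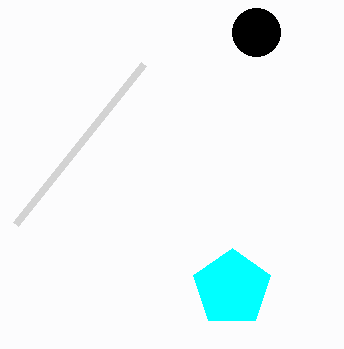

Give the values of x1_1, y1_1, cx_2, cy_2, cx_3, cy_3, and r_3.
x1_1 = 144, y1_1 = 64, cx_2 = 232, cy_2 = 288, cx_3 = 256, cy_3 = 32, r_3 = 24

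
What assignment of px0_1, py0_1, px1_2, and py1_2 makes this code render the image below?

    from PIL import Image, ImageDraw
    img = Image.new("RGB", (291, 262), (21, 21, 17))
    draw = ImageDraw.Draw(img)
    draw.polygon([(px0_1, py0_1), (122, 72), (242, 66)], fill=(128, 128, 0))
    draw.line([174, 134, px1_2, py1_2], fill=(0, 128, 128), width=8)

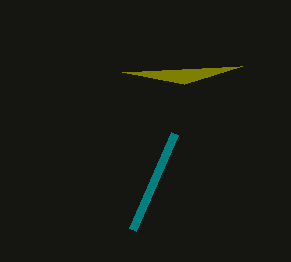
px0_1 = 184, py0_1 = 84, px1_2 = 132, py1_2 = 230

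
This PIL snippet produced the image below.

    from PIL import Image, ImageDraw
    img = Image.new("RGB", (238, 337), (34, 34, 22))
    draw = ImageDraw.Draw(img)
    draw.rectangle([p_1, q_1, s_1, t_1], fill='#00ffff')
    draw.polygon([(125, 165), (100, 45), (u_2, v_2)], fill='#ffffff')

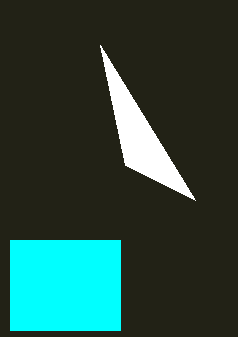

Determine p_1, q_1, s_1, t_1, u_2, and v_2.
p_1 = 10; q_1 = 240; s_1 = 120; t_1 = 330; u_2 = 195; v_2 = 200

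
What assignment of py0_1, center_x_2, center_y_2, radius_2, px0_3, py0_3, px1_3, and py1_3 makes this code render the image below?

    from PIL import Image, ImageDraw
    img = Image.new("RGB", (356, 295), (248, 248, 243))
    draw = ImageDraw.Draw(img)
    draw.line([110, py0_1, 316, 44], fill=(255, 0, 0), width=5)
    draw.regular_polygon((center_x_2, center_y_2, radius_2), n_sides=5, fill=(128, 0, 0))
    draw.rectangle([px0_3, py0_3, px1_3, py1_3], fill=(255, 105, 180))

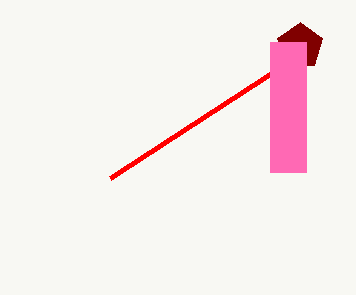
py0_1 = 178, center_x_2 = 300, center_y_2 = 46, radius_2 = 24, px0_3 = 270, py0_3 = 42, px1_3 = 306, py1_3 = 172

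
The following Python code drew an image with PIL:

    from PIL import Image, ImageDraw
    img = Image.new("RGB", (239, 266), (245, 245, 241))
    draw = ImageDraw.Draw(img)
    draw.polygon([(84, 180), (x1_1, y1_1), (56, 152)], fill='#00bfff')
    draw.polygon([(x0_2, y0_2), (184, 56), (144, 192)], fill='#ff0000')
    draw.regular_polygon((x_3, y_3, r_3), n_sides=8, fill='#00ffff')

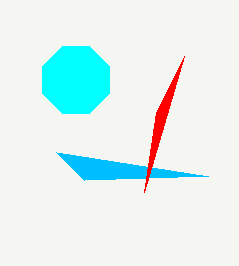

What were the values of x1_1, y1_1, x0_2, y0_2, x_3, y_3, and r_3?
x1_1 = 208; y1_1 = 176; x0_2 = 156; y0_2 = 112; x_3 = 76; y_3 = 80; r_3 = 36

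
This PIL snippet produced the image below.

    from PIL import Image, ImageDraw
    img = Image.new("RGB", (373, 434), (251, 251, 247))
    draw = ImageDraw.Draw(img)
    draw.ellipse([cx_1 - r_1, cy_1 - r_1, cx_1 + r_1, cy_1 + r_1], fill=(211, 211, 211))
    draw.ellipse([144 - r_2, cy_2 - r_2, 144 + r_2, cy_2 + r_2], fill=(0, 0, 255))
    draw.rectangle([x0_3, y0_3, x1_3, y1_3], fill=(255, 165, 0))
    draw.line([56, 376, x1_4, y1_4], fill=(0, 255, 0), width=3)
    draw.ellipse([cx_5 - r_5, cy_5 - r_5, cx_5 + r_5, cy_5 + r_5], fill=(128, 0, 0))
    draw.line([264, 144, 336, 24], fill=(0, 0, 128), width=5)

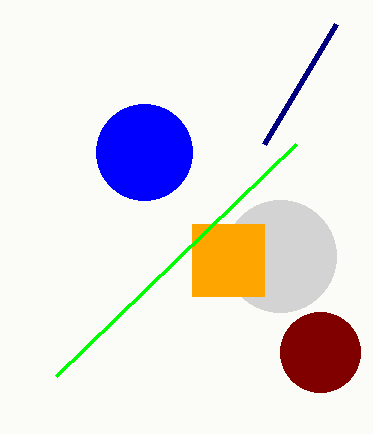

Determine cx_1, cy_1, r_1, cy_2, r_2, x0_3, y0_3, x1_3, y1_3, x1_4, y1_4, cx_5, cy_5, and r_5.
cx_1 = 280
cy_1 = 256
r_1 = 56
cy_2 = 152
r_2 = 48
x0_3 = 192
y0_3 = 224
x1_3 = 264
y1_3 = 296
x1_4 = 296
y1_4 = 144
cx_5 = 320
cy_5 = 352
r_5 = 40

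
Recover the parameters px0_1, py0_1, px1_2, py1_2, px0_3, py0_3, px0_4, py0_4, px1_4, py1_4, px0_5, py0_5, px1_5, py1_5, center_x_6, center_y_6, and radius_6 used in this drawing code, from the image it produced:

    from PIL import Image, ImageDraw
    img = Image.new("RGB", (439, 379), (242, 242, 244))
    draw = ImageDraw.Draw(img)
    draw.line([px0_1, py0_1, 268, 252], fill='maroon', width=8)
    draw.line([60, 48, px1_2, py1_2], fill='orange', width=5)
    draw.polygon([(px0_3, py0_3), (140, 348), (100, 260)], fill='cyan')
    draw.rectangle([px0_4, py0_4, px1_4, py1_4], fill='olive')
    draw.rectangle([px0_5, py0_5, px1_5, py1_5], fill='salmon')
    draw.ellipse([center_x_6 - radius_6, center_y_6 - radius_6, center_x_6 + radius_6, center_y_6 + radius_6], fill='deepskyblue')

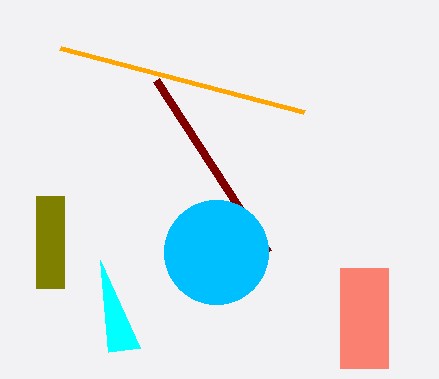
px0_1 = 156, py0_1 = 80, px1_2 = 304, py1_2 = 112, px0_3 = 108, py0_3 = 352, px0_4 = 36, py0_4 = 196, px1_4 = 64, py1_4 = 288, px0_5 = 340, py0_5 = 268, px1_5 = 388, py1_5 = 368, center_x_6 = 216, center_y_6 = 252, radius_6 = 52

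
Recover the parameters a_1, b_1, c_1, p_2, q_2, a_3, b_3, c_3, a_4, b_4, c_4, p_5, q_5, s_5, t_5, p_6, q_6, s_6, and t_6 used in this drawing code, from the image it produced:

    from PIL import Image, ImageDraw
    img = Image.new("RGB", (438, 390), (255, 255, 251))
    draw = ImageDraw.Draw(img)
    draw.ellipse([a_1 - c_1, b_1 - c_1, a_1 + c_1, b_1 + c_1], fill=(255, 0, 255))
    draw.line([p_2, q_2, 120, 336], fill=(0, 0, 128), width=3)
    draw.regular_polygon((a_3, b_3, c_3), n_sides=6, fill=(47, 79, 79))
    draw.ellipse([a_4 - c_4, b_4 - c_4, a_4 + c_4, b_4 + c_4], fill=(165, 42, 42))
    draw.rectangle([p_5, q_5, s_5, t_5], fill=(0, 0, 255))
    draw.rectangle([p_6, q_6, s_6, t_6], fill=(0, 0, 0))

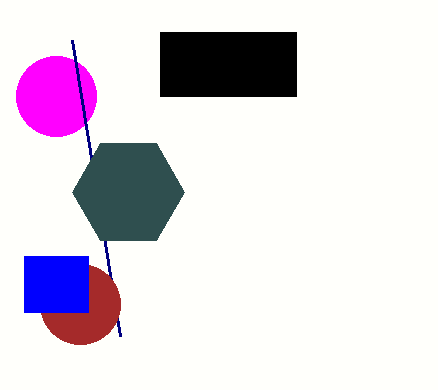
a_1 = 56; b_1 = 96; c_1 = 40; p_2 = 72; q_2 = 40; a_3 = 128; b_3 = 192; c_3 = 56; a_4 = 80; b_4 = 304; c_4 = 40; p_5 = 24; q_5 = 256; s_5 = 88; t_5 = 312; p_6 = 160; q_6 = 32; s_6 = 296; t_6 = 96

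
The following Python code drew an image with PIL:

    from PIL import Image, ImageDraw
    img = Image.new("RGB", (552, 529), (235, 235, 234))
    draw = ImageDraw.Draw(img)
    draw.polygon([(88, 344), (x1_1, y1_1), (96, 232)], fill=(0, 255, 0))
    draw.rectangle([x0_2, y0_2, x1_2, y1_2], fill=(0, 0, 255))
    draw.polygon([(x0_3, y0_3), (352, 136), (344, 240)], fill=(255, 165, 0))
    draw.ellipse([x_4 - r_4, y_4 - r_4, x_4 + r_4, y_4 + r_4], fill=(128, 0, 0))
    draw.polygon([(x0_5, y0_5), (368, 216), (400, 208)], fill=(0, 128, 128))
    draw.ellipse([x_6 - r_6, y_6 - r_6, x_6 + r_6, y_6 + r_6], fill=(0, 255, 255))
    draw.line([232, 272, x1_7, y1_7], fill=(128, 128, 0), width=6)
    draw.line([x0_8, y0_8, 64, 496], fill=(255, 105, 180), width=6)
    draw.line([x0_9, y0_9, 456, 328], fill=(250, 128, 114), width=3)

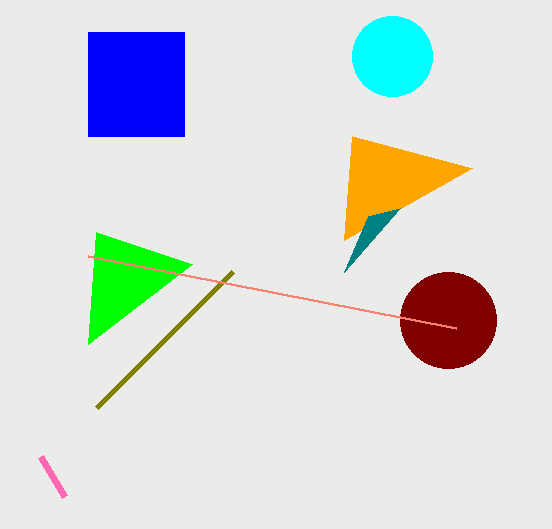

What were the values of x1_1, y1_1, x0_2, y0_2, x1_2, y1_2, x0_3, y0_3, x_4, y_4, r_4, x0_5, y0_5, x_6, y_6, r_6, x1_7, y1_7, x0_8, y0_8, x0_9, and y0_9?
x1_1 = 192; y1_1 = 264; x0_2 = 88; y0_2 = 32; x1_2 = 184; y1_2 = 136; x0_3 = 472; y0_3 = 168; x_4 = 448; y_4 = 320; r_4 = 48; x0_5 = 344; y0_5 = 272; x_6 = 392; y_6 = 56; r_6 = 40; x1_7 = 96; y1_7 = 408; x0_8 = 40; y0_8 = 456; x0_9 = 88; y0_9 = 256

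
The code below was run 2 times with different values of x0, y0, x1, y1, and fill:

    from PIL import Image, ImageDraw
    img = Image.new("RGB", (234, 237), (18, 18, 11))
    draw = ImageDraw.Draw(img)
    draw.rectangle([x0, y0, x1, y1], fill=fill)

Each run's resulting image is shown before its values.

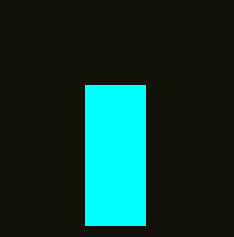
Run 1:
x0 = 85
y0 = 85
x1 = 145
y1 = 225
fill = 'cyan'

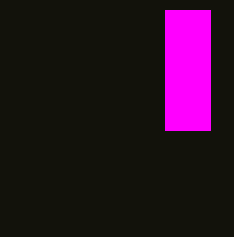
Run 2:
x0 = 165, y0 = 10, x1 = 210, y1 = 130, fill = 'magenta'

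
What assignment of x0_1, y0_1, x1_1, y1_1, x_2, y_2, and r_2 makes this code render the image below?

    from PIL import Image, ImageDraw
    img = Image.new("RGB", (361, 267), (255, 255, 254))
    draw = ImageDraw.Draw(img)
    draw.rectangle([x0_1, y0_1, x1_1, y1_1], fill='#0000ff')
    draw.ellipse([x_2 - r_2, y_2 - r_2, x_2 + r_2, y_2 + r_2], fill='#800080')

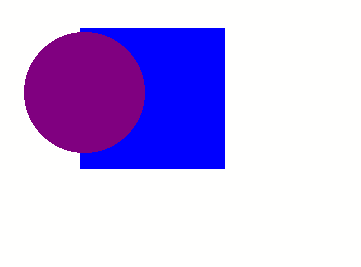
x0_1 = 80, y0_1 = 28, x1_1 = 224, y1_1 = 168, x_2 = 84, y_2 = 92, r_2 = 60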